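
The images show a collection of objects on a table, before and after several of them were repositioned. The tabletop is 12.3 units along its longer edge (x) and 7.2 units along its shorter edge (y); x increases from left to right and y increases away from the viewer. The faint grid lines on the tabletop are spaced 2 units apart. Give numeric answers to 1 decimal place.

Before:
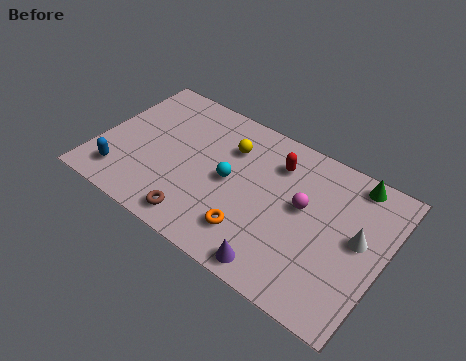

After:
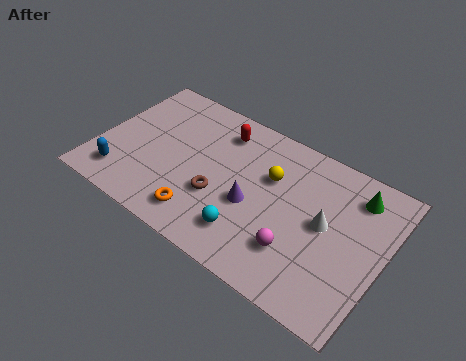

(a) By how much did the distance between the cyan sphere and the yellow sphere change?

+1.5

The distance was about 1.6 in the first image and 3.1 in the second, so they moved 1.5 units further apart.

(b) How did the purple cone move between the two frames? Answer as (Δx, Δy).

(-1.5, 2.2)

The purple cone started near (8.3, 0.8) and ended near (6.8, 3.0).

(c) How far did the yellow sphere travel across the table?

2.0

From (5.4, 5.2) to (7.3, 4.7), the yellow sphere covered √(1.9² + 0.5²) ≈ 2.0 units.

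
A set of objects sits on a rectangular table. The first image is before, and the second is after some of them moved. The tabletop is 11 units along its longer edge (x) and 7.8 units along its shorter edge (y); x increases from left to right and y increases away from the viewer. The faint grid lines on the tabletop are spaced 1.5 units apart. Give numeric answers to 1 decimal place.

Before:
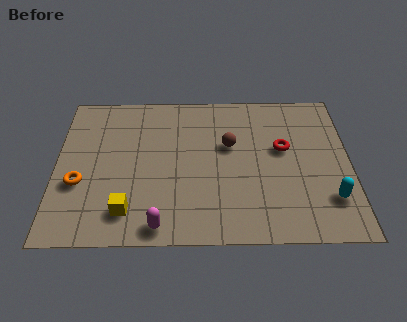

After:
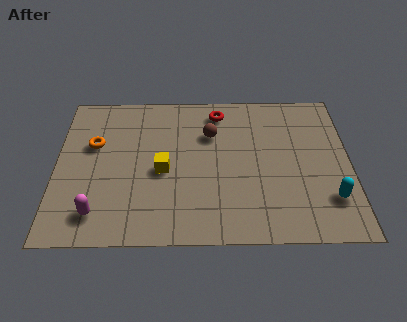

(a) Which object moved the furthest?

the red torus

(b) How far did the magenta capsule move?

2.4

From (3.9, 0.8) to (1.6, 1.4), the magenta capsule covered √(2.3² + 0.6²) ≈ 2.4 units.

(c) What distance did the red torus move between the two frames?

3.1

The red torus moved from about (8.5, 4.6) to (6.1, 6.6), a distance of √(2.4² + 2.0²) ≈ 3.1.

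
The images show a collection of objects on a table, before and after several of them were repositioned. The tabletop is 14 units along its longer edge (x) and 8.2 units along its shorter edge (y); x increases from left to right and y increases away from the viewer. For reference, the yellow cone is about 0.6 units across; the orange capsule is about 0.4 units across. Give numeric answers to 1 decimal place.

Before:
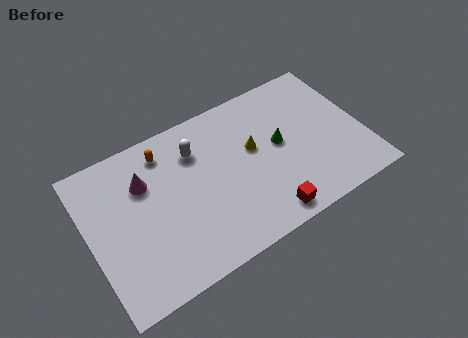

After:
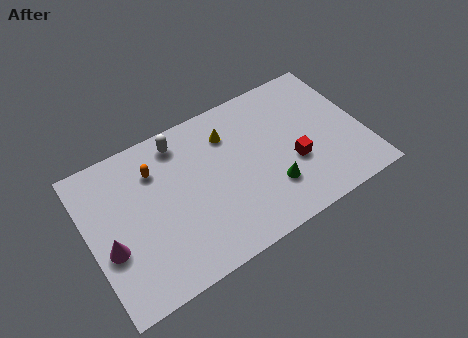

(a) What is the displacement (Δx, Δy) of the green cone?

(-0.8, -2.1)

From the two frames, the green cone sits at roughly (9.8, 4.4) before and (9.0, 2.3) after.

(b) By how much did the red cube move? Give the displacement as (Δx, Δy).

(1.8, 2.1)

The red cube was at about (8.5, 1.0) and moved to about (10.3, 3.1).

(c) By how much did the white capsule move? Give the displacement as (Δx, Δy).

(-0.7, 0.9)

From the two frames, the white capsule sits at roughly (5.7, 6.1) before and (5.0, 7.0) after.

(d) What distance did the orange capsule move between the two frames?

0.9

From (4.2, 6.8) to (3.6, 6.1), the orange capsule covered √(0.6² + 0.7²) ≈ 0.9 units.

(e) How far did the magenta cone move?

3.3

From (3.0, 5.7) to (0.9, 3.2), the magenta cone covered √(2.1² + 2.5²) ≈ 3.3 units.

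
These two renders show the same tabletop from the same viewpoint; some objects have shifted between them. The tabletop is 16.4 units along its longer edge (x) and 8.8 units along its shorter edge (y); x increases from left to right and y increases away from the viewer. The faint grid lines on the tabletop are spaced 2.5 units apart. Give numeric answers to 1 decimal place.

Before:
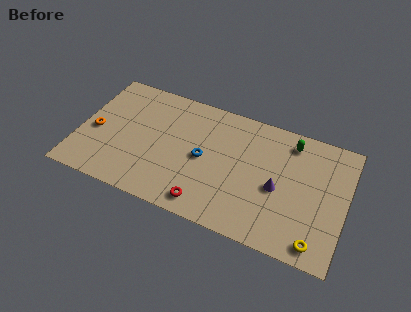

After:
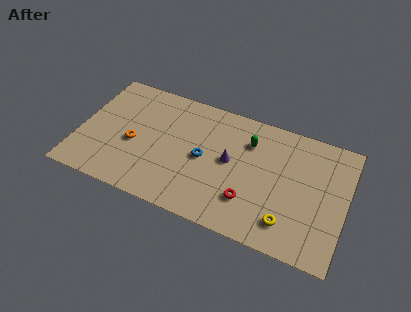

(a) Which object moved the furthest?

the purple cone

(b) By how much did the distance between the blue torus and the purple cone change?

-3.0

They were about 4.6 units apart before and 1.6 after — 3.0 units closer together.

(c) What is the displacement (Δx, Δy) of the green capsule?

(-2.5, -0.9)

From the two frames, the green capsule sits at roughly (12.8, 7.4) before and (10.3, 6.5) after.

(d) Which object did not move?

the blue torus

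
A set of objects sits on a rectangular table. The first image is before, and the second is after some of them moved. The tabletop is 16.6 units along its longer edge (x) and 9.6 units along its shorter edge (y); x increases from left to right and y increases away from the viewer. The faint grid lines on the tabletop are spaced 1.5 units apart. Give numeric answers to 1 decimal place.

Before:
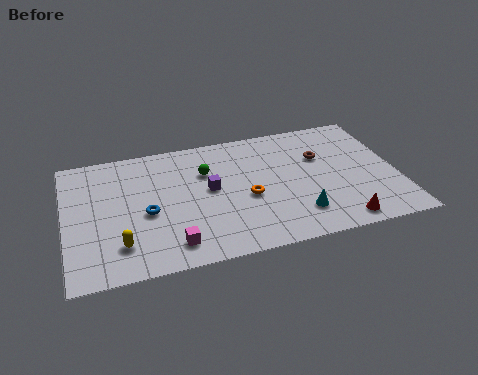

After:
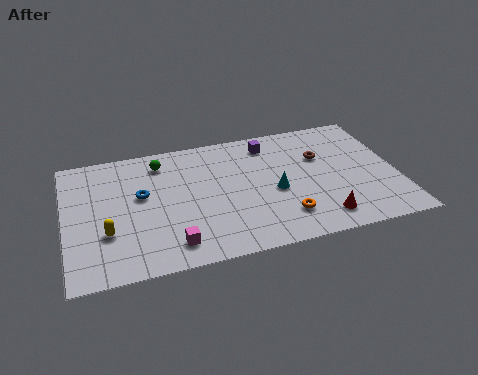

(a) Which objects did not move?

the magenta cube and the brown torus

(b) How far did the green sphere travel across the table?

2.6

The green sphere moved from about (7.1, 6.6) to (4.9, 7.9), a distance of √(2.2² + 1.3²) ≈ 2.6.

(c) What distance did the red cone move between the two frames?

1.0

The red cone moved from about (13.4, 1.1) to (12.5, 1.6), a distance of √(0.9² + 0.5²) ≈ 1.0.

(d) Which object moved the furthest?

the purple cube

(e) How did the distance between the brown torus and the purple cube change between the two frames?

-2.8

They were about 5.8 units apart before and 3.0 after — 2.8 units closer together.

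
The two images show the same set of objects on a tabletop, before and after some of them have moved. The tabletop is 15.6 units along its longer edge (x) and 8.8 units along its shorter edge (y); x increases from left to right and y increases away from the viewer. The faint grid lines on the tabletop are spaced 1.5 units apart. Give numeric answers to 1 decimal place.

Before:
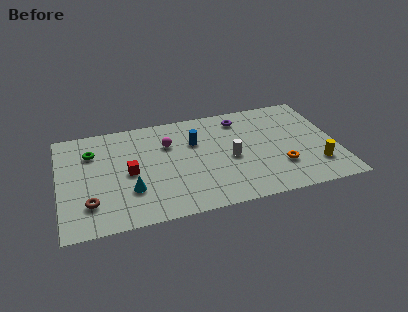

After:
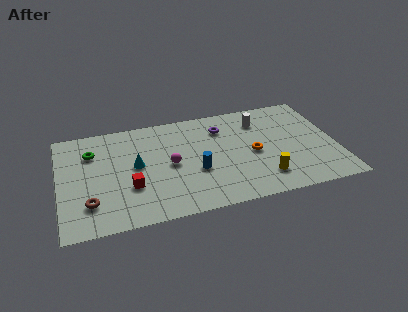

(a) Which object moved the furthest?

the white cylinder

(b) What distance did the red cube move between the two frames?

1.2

The red cube was near (3.9, 4.2) before and (3.9, 3.0) after, so it travelled √(0.0² + 1.2²) ≈ 1.2 units.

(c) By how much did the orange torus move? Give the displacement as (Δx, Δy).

(-1.4, 1.5)

The orange torus was at about (12.3, 2.6) and moved to about (10.9, 4.1).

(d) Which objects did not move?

the green torus and the brown torus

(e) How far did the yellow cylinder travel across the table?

3.0

The yellow cylinder moved from about (14.3, 2.2) to (11.3, 1.9), a distance of √(3.0² + 0.3²) ≈ 3.0.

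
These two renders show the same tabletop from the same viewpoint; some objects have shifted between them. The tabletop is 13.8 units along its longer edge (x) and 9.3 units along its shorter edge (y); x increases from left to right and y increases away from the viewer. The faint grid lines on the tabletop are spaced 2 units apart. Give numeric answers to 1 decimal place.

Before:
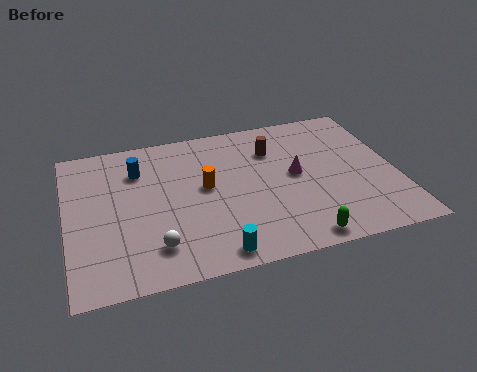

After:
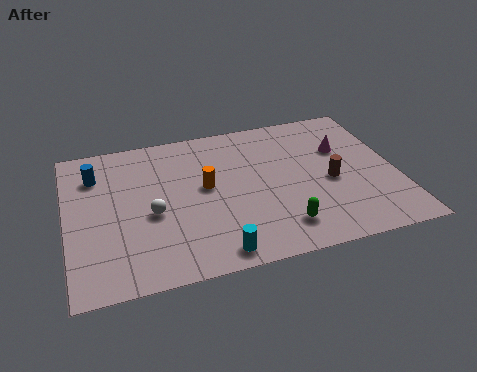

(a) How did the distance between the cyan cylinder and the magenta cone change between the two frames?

+2.3

They were about 5.4 units apart before and 7.7 after — 2.3 units further apart.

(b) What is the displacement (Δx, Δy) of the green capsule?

(-0.7, 0.9)

The green capsule was at about (9.4, 0.9) and moved to about (8.7, 1.8).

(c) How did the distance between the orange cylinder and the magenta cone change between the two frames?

+2.2

The distance was about 3.8 in the first image and 6.0 in the second, so they moved 2.2 units further apart.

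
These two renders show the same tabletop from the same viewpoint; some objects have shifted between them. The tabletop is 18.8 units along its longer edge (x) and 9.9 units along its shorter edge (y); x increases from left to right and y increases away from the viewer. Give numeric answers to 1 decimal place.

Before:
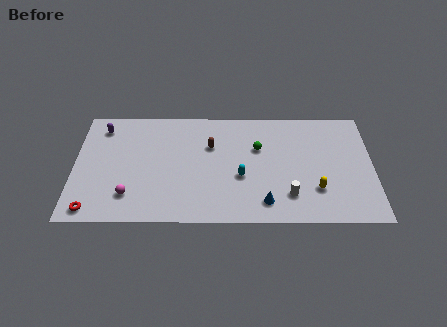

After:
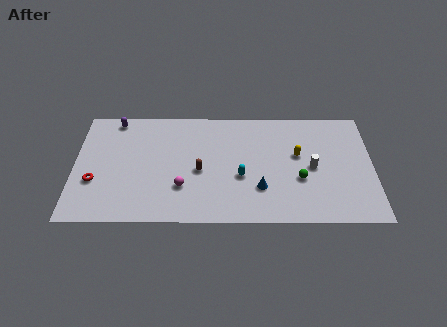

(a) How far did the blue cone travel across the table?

1.2

The blue cone moved from about (12.0, 1.7) to (11.7, 2.9), a distance of √(0.3² + 1.2²) ≈ 1.2.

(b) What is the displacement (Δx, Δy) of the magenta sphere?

(3.3, 0.7)

From the two frames, the magenta sphere sits at roughly (3.5, 2.3) before and (6.8, 3.0) after.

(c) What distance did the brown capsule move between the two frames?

2.3

The brown capsule moved from about (8.6, 6.6) to (7.9, 4.4), a distance of √(0.7² + 2.2²) ≈ 2.3.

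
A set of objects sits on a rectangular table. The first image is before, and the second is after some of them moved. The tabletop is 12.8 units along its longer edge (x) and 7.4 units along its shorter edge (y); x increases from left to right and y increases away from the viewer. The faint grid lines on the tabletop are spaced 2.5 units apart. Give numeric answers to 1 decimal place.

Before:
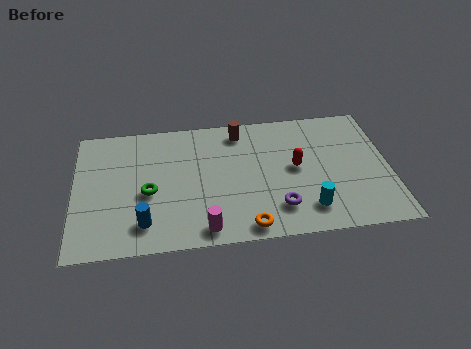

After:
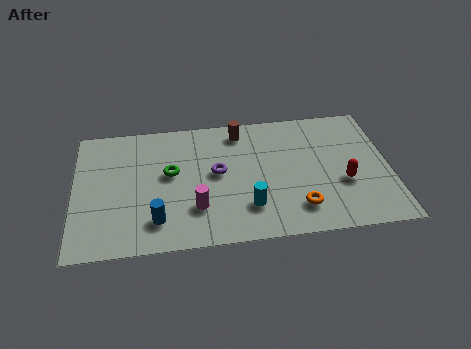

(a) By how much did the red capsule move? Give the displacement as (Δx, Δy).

(1.9, -1.1)

The red capsule was at about (9.0, 3.9) and moved to about (10.9, 2.8).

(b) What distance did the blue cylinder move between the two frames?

0.5

From (2.8, 1.5) to (3.3, 1.6), the blue cylinder covered √(0.5² + 0.1²) ≈ 0.5 units.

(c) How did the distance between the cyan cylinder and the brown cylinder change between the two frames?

-1.1

The distance was about 5.5 in the first image and 4.4 in the second, so they moved 1.1 units closer together.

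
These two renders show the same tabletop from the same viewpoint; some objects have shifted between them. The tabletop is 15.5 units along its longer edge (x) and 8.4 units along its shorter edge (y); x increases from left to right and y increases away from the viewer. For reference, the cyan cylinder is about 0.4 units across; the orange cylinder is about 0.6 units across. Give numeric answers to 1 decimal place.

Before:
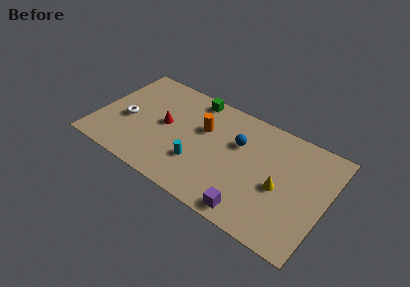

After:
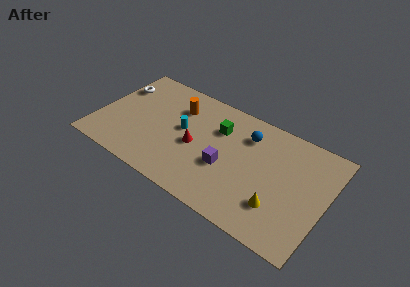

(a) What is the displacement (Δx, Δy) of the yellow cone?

(0.1, -1.4)

The yellow cone started near (12.5, 3.7) and ended near (12.6, 2.3).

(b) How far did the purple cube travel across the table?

3.1

The purple cube was near (11.0, 1.0) before and (8.9, 3.3) after, so it travelled √(2.1² + 2.3²) ≈ 3.1 units.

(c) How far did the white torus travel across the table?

2.6

From (2.0, 3.6) to (0.9, 6.0), the white torus covered √(1.1² + 2.4²) ≈ 2.6 units.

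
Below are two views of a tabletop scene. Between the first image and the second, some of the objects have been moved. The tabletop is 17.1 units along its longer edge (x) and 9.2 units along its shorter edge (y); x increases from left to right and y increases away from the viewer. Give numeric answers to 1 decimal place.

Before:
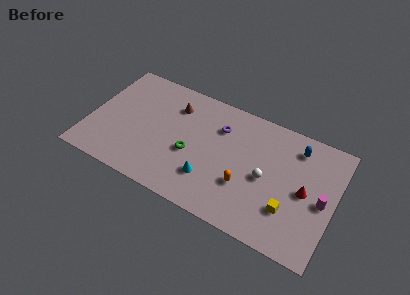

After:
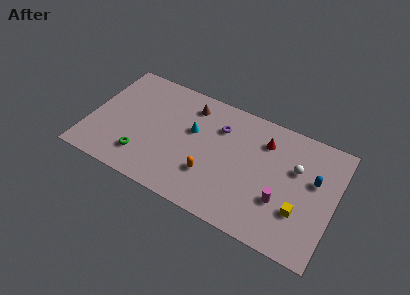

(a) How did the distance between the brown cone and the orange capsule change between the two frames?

-1.6

Before: roughly 6.7 units apart; after: 5.1. That's 1.6 units closer together.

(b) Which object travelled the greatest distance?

the red cone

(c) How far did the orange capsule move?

2.4

From (11.1, 3.1) to (8.7, 2.8), the orange capsule covered √(2.4² + 0.3²) ≈ 2.4 units.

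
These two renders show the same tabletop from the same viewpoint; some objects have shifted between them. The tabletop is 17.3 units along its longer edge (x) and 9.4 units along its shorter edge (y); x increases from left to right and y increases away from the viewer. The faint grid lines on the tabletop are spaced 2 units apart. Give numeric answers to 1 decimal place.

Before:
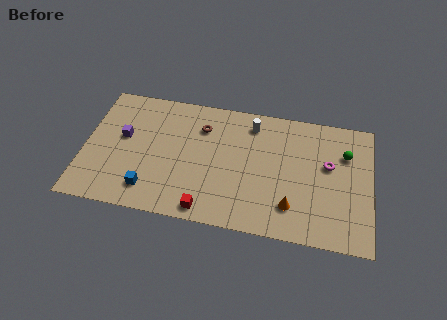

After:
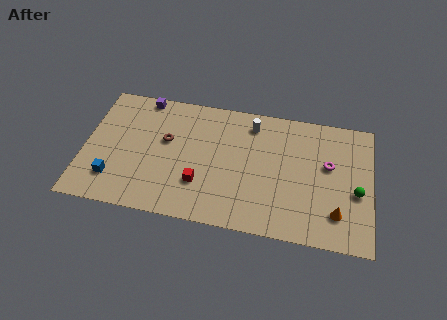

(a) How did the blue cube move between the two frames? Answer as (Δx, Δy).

(-2.2, 0.4)

From the two frames, the blue cube sits at roughly (4.1, 1.8) before and (1.9, 2.2) after.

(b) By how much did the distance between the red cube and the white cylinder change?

-1.4

The distance was about 7.2 in the first image and 5.8 in the second, so they moved 1.4 units closer together.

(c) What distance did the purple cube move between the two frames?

3.4

The purple cube moved from about (2.3, 5.4) to (3.3, 8.6), a distance of √(1.0² + 3.2²) ≈ 3.4.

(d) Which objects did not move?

the white cylinder and the magenta torus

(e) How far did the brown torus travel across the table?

2.5

The brown torus was near (7.0, 7.0) before and (4.9, 5.6) after, so it travelled √(2.1² + 1.4²) ≈ 2.5 units.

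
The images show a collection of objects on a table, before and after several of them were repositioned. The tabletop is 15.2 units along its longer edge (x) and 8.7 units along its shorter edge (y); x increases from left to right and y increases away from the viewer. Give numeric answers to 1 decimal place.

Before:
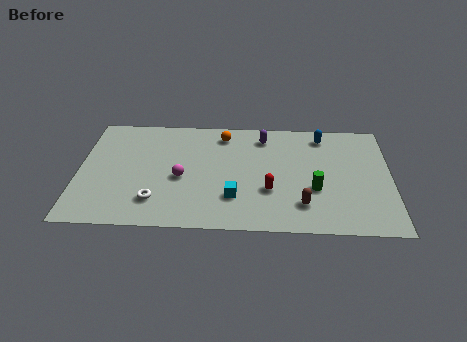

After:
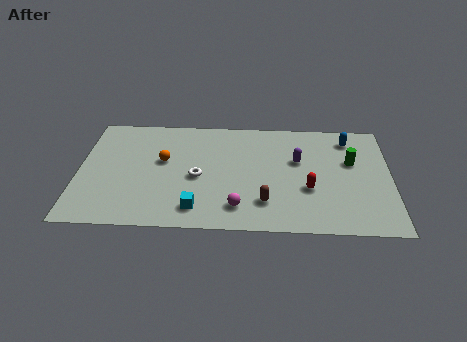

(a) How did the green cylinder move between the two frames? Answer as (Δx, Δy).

(1.8, 2.2)

The green cylinder was at about (11.5, 3.2) and moved to about (13.3, 5.4).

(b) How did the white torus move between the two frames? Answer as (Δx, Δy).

(2.0, 1.9)

From the two frames, the white torus sits at roughly (3.8, 2.0) before and (5.8, 3.9) after.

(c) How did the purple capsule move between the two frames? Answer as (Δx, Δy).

(1.7, -1.8)

The purple capsule started near (9.0, 7.2) and ended near (10.7, 5.4).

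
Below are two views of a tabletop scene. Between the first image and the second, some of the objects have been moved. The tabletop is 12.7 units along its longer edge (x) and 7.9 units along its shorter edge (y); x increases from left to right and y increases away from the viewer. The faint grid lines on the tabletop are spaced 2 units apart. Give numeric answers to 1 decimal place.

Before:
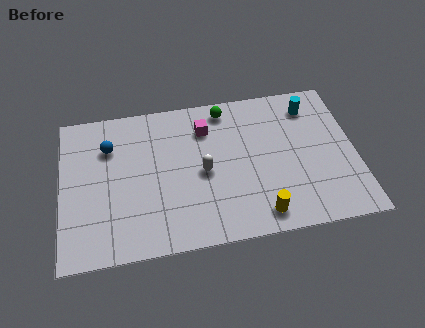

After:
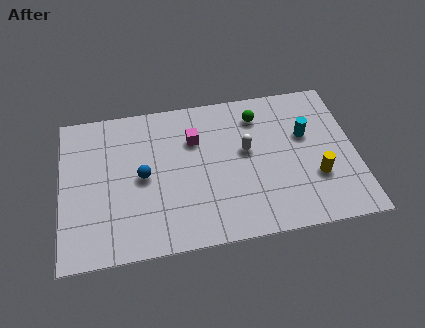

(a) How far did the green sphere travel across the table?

1.5

The green sphere moved from about (7.2, 6.9) to (8.6, 6.3), a distance of √(1.4² + 0.6²) ≈ 1.5.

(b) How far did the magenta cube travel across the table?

0.7

The magenta cube moved from about (6.3, 6.0) to (5.8, 5.5), a distance of √(0.5² + 0.5²) ≈ 0.7.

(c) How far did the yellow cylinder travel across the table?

2.9

The yellow cylinder moved from about (8.4, 1.1) to (10.9, 2.6), a distance of √(2.5² + 1.5²) ≈ 2.9.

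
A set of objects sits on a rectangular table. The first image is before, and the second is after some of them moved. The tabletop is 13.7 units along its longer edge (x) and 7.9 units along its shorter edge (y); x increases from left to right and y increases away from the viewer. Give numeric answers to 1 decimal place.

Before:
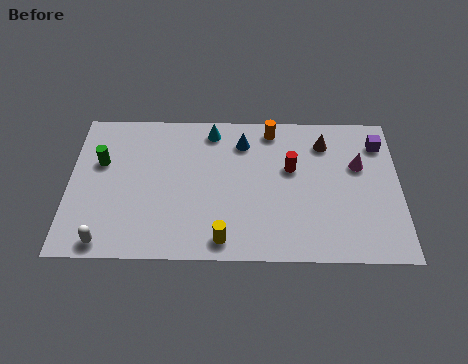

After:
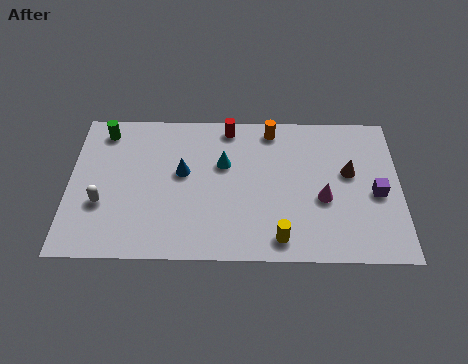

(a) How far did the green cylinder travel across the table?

1.7

The green cylinder was near (1.3, 5.0) before and (1.4, 6.7) after, so it travelled √(0.1² + 1.7²) ≈ 1.7 units.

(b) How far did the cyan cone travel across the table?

1.9

The cyan cone moved from about (5.9, 6.8) to (6.4, 5.0), a distance of √(0.5² + 1.8²) ≈ 1.9.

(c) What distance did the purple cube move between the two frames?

2.7

The purple cube was near (12.9, 6.2) before and (12.7, 3.5) after, so it travelled √(0.2² + 2.7²) ≈ 2.7 units.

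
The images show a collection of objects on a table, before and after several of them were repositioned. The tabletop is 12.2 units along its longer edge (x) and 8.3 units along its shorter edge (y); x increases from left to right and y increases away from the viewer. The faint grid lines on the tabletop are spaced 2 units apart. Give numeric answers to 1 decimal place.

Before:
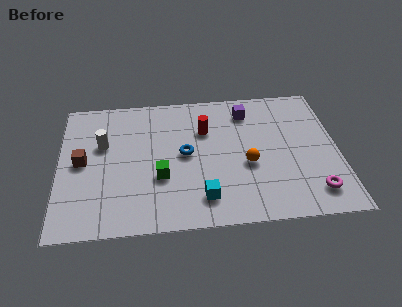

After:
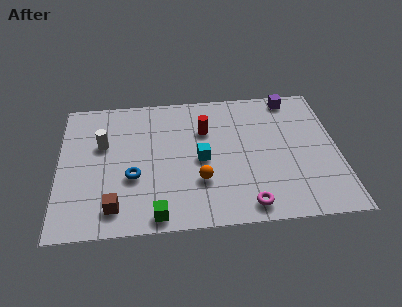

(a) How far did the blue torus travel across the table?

2.6

The blue torus was near (5.5, 4.3) before and (3.2, 3.1) after, so it travelled √(2.3² + 1.2²) ≈ 2.6 units.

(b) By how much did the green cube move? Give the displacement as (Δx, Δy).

(-0.2, -2.2)

The green cube started near (4.4, 3.0) and ended near (4.2, 0.8).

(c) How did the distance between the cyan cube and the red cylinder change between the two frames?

-2.3

Before: roughly 4.1 units apart; after: 1.8. That's 2.3 units closer together.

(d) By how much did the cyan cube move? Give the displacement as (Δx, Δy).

(0.0, 2.3)

From the two frames, the cyan cube sits at roughly (6.2, 1.6) before and (6.2, 3.9) after.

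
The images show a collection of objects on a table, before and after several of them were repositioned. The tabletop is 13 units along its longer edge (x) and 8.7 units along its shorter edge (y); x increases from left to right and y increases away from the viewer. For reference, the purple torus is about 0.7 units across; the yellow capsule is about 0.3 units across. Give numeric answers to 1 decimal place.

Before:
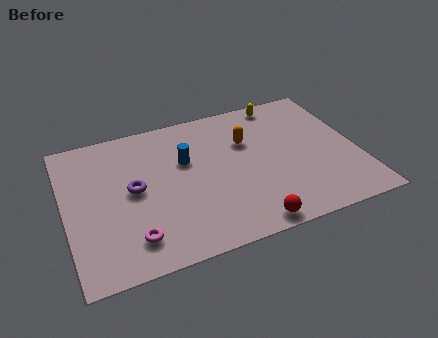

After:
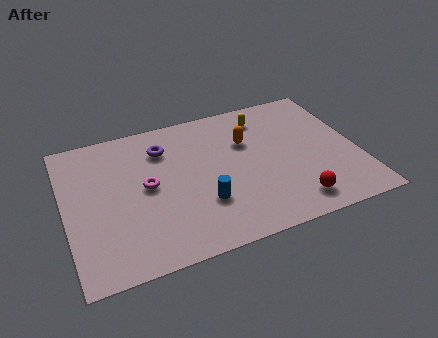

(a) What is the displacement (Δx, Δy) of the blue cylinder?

(0.5, -2.8)

The blue cylinder was at about (5.4, 5.5) and moved to about (5.9, 2.7).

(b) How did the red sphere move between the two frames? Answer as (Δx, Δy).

(2.1, 0.6)

The red sphere started near (7.7, 0.8) and ended near (9.8, 1.4).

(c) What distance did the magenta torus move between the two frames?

2.9

From (2.7, 1.7) to (3.6, 4.5), the magenta torus covered √(0.9² + 2.8²) ≈ 2.9 units.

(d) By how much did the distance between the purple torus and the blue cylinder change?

+1.5

The distance was about 2.6 in the first image and 4.1 in the second, so they moved 1.5 units further apart.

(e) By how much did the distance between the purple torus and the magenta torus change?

-0.5

The distance was about 2.8 in the first image and 2.3 in the second, so they moved 0.5 units closer together.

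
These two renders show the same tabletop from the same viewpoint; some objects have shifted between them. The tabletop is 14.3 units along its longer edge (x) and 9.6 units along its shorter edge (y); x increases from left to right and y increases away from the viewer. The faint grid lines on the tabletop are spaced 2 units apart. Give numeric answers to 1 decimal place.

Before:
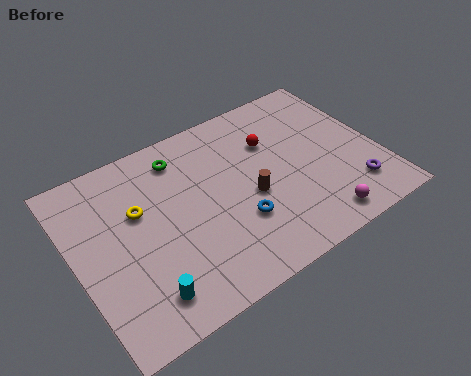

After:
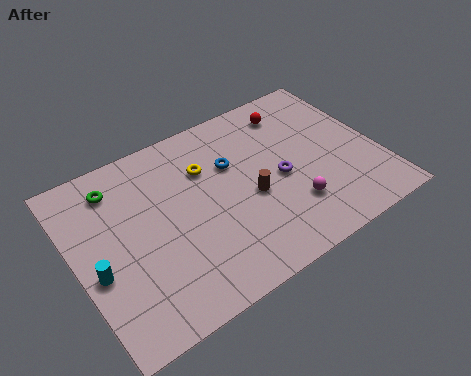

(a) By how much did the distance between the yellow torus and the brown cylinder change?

-2.2

The distance was about 5.3 in the first image and 3.1 in the second, so they moved 2.2 units closer together.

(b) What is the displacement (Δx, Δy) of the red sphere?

(1.3, 1.3)

The red sphere was at about (9.6, 6.6) and moved to about (10.9, 7.9).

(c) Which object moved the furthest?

the purple torus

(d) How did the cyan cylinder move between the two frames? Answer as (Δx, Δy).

(-1.8, 2.2)

The cyan cylinder started near (2.6, 1.7) and ended near (0.8, 3.9).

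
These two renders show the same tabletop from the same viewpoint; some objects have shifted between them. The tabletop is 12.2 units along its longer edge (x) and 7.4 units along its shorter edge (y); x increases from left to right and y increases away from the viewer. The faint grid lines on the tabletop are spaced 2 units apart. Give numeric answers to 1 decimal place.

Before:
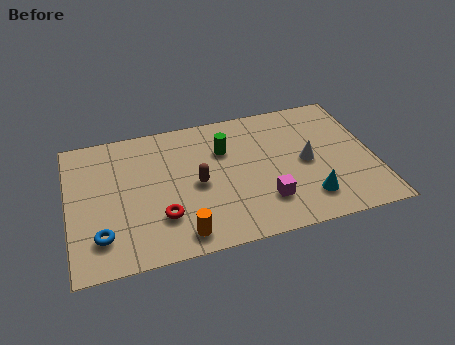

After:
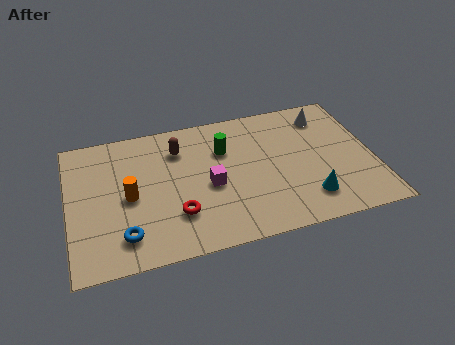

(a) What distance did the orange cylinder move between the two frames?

3.1

The orange cylinder was near (4.3, 1.0) before and (2.4, 3.5) after, so it travelled √(1.9² + 2.5²) ≈ 3.1 units.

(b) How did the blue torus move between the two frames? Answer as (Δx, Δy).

(0.9, -0.2)

From the two frames, the blue torus sits at roughly (1.2, 1.7) before and (2.1, 1.5) after.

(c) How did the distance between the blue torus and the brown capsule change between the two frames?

+0.5

Before: roughly 4.3 units apart; after: 4.8. That's 0.5 units further apart.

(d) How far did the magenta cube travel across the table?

2.5

The magenta cube was near (7.7, 1.9) before and (5.6, 3.3) after, so it travelled √(2.1² + 1.4²) ≈ 2.5 units.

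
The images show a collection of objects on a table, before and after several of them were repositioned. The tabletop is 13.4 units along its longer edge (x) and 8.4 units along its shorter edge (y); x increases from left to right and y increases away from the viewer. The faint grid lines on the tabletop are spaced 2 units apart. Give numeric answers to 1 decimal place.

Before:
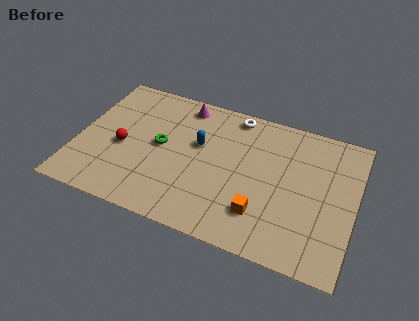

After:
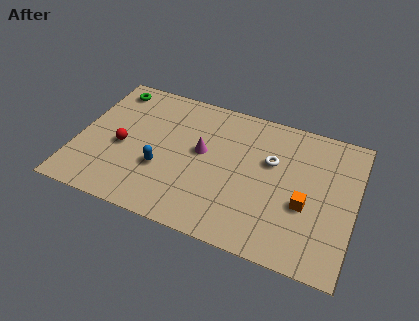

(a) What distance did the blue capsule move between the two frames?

2.6

From (5.8, 5.1) to (4.2, 3.0), the blue capsule covered √(1.6² + 2.1²) ≈ 2.6 units.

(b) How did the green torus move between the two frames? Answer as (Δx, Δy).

(-2.8, 2.8)

From the two frames, the green torus sits at roughly (4.0, 4.4) before and (1.2, 7.2) after.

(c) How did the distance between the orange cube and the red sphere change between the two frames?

+1.8

The distance was about 7.1 in the first image and 8.9 in the second, so they moved 1.8 units further apart.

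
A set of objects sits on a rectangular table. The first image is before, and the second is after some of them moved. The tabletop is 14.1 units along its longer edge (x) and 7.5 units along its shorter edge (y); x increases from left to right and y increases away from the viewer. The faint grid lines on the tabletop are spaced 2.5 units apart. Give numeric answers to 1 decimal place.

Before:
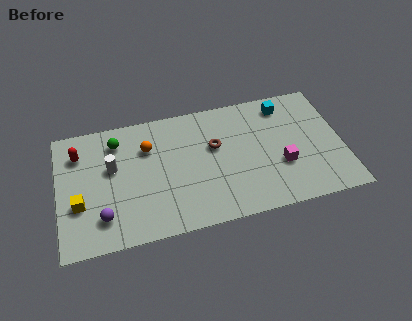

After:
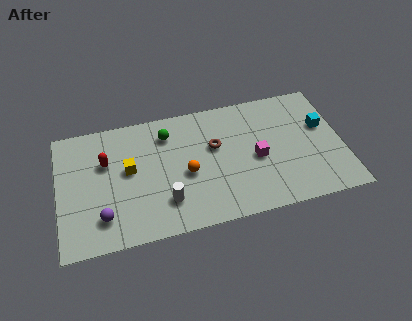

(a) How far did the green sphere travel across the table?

2.5

The green sphere was near (3.0, 6.0) before and (5.5, 5.9) after, so it travelled √(2.5² + 0.1²) ≈ 2.5 units.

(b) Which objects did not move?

the brown torus and the purple sphere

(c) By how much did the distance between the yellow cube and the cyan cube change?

-1.3

The distance was about 11.0 in the first image and 9.7 in the second, so they moved 1.3 units closer together.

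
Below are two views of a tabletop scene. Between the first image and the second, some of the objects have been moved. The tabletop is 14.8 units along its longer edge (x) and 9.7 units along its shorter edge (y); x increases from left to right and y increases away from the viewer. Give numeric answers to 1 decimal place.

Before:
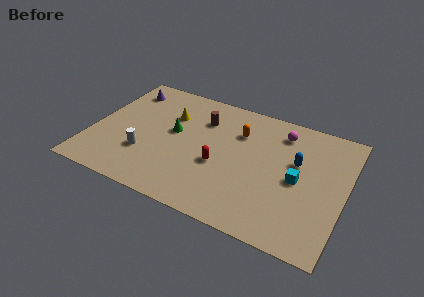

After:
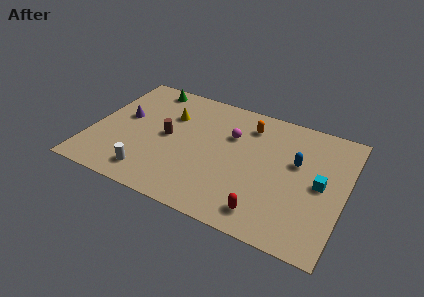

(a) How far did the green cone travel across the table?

3.8

The green cone was near (4.7, 5.4) before and (2.7, 8.6) after, so it travelled √(2.0² + 3.2²) ≈ 3.8 units.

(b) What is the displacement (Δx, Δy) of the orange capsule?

(0.5, 0.8)

The orange capsule started near (8.4, 6.9) and ended near (8.9, 7.7).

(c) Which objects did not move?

the yellow cone and the blue capsule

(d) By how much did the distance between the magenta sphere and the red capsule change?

+0.5

They were about 5.1 units apart before and 5.6 after — 0.5 units further apart.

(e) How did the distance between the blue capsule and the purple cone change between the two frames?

-0.5

They were about 10.7 units apart before and 10.2 after — 0.5 units closer together.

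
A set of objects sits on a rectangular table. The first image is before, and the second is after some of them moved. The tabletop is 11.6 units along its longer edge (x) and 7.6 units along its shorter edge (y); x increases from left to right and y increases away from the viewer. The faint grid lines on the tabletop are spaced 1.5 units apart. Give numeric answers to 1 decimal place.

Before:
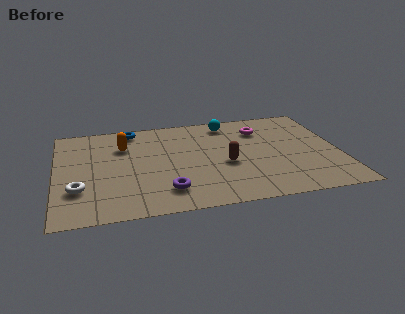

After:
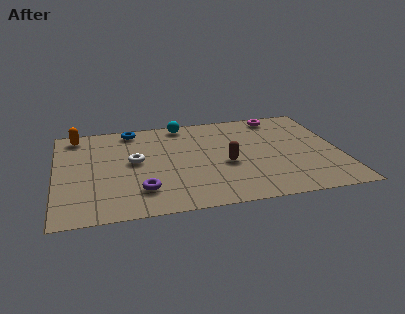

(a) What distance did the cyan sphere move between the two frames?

1.9

From (7.2, 6.5) to (5.3, 6.8), the cyan sphere covered √(1.9² + 0.3²) ≈ 1.9 units.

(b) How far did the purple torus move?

1.0

The purple torus was near (4.4, 1.6) before and (3.4, 1.8) after, so it travelled √(1.0² + 0.2²) ≈ 1.0 units.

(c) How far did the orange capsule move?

2.2

The orange capsule moved from about (2.8, 5.4) to (0.9, 6.6), a distance of √(1.9² + 1.2²) ≈ 2.2.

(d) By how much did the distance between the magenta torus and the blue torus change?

+0.7

The distance was about 5.4 in the first image and 6.1 in the second, so they moved 0.7 units further apart.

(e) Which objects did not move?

the brown capsule and the blue torus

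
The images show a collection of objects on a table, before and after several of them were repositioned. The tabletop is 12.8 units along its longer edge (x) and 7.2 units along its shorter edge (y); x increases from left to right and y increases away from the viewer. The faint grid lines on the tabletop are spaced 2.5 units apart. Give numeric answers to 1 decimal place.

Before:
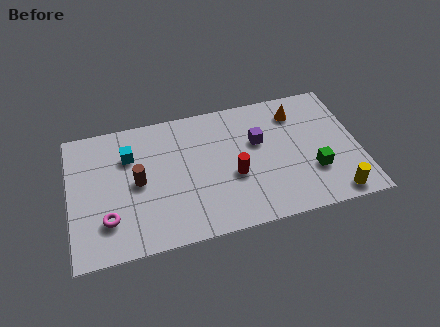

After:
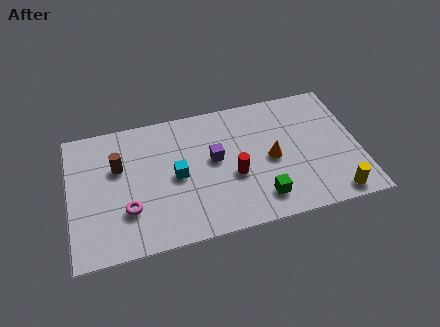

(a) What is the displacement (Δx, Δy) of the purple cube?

(-2.0, -0.5)

The purple cube started near (8.4, 4.5) and ended near (6.4, 4.0).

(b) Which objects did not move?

the yellow cylinder and the red cylinder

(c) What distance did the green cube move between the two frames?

2.6

The green cube moved from about (10.7, 2.3) to (8.3, 1.4), a distance of √(2.4² + 0.9²) ≈ 2.6.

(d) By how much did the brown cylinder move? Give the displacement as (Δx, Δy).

(-0.8, 1.0)

From the two frames, the brown cylinder sits at roughly (3.0, 3.6) before and (2.2, 4.6) after.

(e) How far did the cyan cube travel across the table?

2.6

The cyan cube moved from about (2.7, 5.1) to (4.7, 3.5), a distance of √(2.0² + 1.6²) ≈ 2.6.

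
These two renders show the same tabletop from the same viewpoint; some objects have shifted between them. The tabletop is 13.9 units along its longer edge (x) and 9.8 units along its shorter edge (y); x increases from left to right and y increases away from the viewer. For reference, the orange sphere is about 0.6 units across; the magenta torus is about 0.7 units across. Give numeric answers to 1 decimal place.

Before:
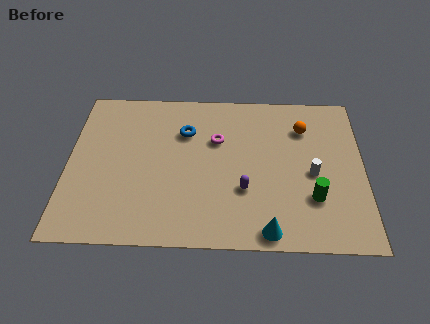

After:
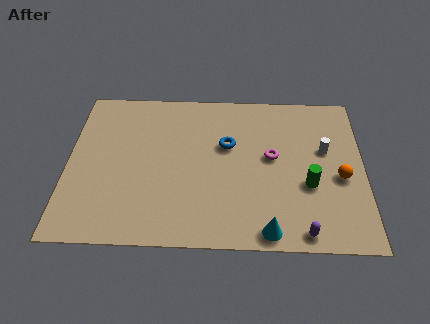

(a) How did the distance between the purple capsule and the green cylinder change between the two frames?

-0.4

The distance was about 3.2 in the first image and 2.8 in the second, so they moved 0.4 units closer together.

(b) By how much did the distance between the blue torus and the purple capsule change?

+1.7

Before: roughly 4.6 units apart; after: 6.3. That's 1.7 units further apart.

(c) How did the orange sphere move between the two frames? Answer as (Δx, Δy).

(1.7, -3.1)

From the two frames, the orange sphere sits at roughly (11.1, 7.3) before and (12.8, 4.2) after.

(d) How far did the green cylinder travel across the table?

0.8

The green cylinder moved from about (11.5, 2.9) to (11.3, 3.7), a distance of √(0.2² + 0.8²) ≈ 0.8.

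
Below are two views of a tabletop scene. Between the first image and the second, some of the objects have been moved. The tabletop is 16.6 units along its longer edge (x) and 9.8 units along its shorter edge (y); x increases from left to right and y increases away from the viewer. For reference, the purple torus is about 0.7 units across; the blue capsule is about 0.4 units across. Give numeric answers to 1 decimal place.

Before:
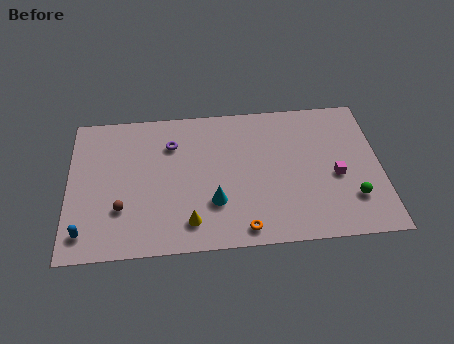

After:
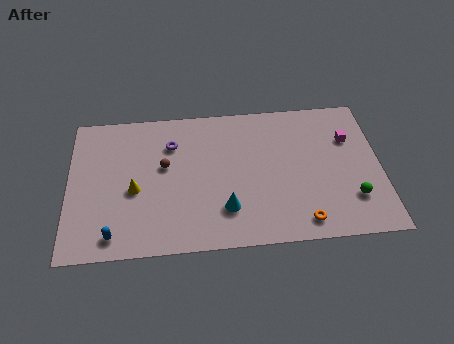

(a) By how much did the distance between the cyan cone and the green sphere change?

-0.6

They were about 7.3 units apart before and 6.7 after — 0.6 units closer together.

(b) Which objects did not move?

the purple torus and the green sphere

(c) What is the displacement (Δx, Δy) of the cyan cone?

(0.6, -0.5)

The cyan cone started near (7.7, 3.0) and ended near (8.3, 2.5).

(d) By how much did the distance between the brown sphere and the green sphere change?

-1.8

They were about 12.2 units apart before and 10.4 after — 1.8 units closer together.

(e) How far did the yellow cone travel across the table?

3.8

From (6.4, 1.8) to (3.5, 4.2), the yellow cone covered √(2.9² + 2.4²) ≈ 3.8 units.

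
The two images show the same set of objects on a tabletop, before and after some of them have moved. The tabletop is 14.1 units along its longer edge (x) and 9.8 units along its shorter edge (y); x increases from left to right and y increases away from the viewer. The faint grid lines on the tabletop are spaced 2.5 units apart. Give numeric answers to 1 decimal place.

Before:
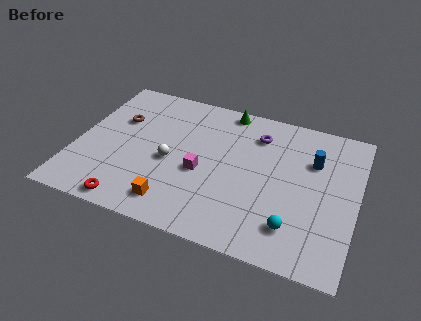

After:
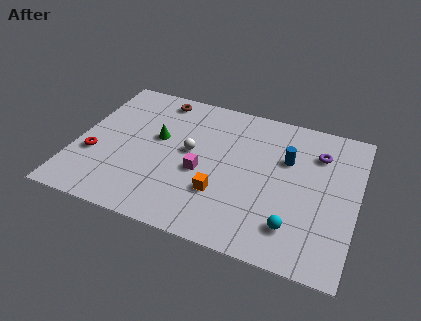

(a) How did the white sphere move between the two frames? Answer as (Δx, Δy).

(0.9, 1.0)

The white sphere was at about (4.8, 4.3) and moved to about (5.7, 5.3).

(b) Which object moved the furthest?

the green cone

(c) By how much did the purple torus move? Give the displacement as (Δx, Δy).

(3.1, -0.3)

The purple torus started near (8.9, 7.6) and ended near (12.0, 7.3).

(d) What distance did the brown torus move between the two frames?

2.8

From (1.9, 6.4) to (3.7, 8.6), the brown torus covered √(1.8² + 2.2²) ≈ 2.8 units.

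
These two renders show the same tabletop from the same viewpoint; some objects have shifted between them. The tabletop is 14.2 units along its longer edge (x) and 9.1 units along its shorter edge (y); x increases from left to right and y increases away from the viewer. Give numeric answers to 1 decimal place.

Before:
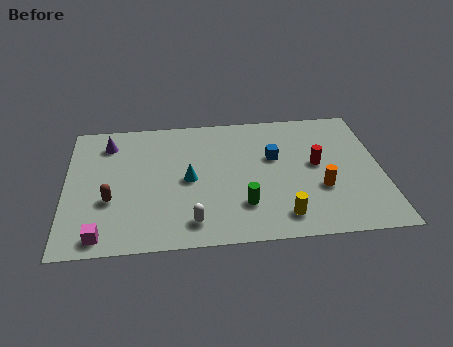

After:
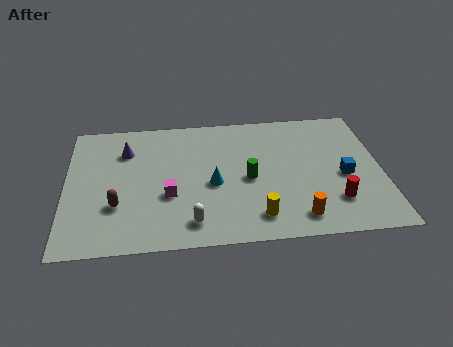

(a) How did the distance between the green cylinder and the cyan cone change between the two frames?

-1.5

They were about 3.1 units apart before and 1.6 after — 1.5 units closer together.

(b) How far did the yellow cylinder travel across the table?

1.1

The yellow cylinder was near (9.6, 1.5) before and (8.5, 1.6) after, so it travelled √(1.1² + 0.1²) ≈ 1.1 units.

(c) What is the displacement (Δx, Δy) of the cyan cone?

(1.1, -0.4)

From the two frames, the cyan cone sits at roughly (5.5, 4.4) before and (6.6, 4.0) after.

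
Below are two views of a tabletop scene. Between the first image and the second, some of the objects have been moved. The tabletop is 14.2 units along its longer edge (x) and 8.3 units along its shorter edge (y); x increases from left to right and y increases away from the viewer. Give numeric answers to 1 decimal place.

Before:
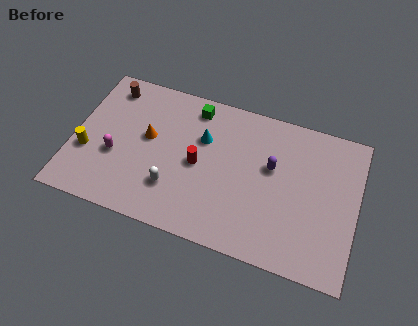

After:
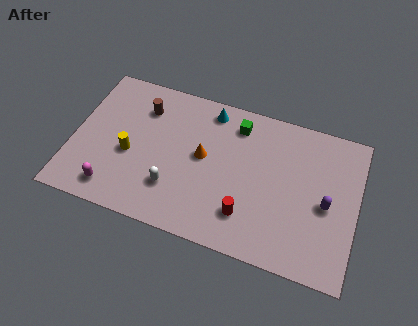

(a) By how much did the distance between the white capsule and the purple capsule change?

+2.2

They were about 5.4 units apart before and 7.6 after — 2.2 units further apart.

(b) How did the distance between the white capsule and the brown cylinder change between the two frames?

-1.6

Before: roughly 6.0 units apart; after: 4.4. That's 1.6 units closer together.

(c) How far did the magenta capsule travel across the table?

1.9

The magenta capsule moved from about (2.2, 3.2) to (2.3, 1.3), a distance of √(0.1² + 1.9²) ≈ 1.9.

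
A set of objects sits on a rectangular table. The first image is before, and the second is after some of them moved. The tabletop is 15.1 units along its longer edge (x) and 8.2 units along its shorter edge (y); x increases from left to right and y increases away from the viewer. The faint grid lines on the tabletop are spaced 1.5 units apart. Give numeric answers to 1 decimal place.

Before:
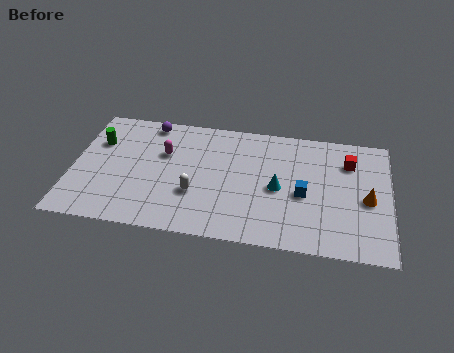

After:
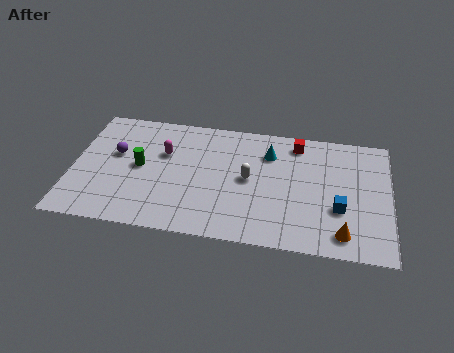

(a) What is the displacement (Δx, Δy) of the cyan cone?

(-0.5, 2.3)

From the two frames, the cyan cone sits at roughly (9.8, 3.8) before and (9.3, 6.1) after.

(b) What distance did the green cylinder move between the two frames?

2.5

The green cylinder was near (1.1, 5.6) before and (3.2, 4.2) after, so it travelled √(2.1² + 1.4²) ≈ 2.5 units.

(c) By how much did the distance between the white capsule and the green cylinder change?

-0.4

Before: roughly 5.6 units apart; after: 5.2. That's 0.4 units closer together.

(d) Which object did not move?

the magenta capsule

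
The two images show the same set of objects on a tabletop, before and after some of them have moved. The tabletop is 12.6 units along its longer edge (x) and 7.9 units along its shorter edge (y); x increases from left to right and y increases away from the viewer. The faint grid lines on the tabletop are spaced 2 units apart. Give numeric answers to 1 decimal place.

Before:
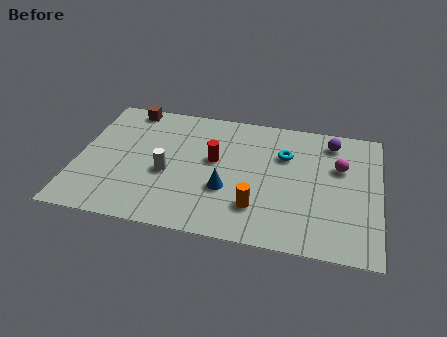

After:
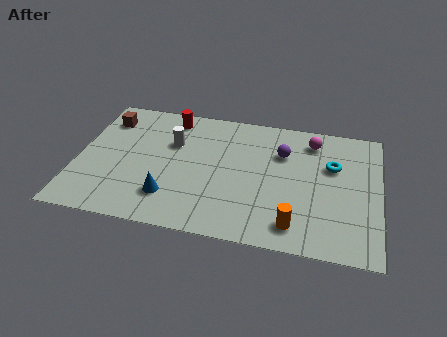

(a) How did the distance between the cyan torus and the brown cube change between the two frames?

+2.8

The distance was about 6.9 in the first image and 9.7 in the second, so they moved 2.8 units further apart.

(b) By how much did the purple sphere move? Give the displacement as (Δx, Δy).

(-2.0, -1.1)

The purple sphere started near (10.5, 6.6) and ended near (8.5, 5.5).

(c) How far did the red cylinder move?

3.0

The red cylinder was near (5.7, 4.5) before and (3.7, 6.8) after, so it travelled √(2.0² + 2.3²) ≈ 3.0 units.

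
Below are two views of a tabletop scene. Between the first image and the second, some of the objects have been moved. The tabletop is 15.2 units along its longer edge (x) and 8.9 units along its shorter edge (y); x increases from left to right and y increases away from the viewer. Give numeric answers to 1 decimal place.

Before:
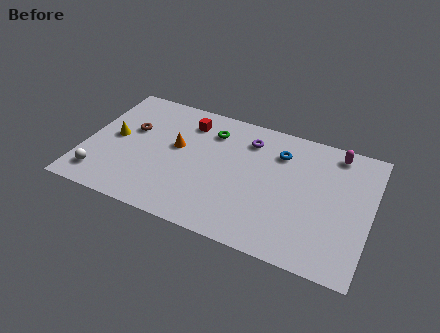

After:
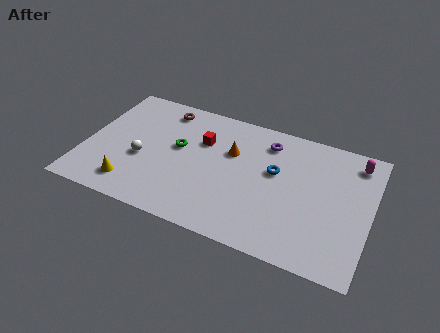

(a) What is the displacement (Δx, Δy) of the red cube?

(0.9, -1.1)

From the two frames, the red cube sits at roughly (5.2, 7.1) before and (6.1, 6.0) after.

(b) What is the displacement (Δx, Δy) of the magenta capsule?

(1.1, -0.3)

From the two frames, the magenta capsule sits at roughly (13.1, 7.8) before and (14.2, 7.5) after.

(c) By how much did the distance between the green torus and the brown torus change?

-1.7

Before: roughly 4.4 units apart; after: 2.7. That's 1.7 units closer together.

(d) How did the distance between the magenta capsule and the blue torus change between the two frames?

+1.6

Before: roughly 3.1 units apart; after: 4.7. That's 1.6 units further apart.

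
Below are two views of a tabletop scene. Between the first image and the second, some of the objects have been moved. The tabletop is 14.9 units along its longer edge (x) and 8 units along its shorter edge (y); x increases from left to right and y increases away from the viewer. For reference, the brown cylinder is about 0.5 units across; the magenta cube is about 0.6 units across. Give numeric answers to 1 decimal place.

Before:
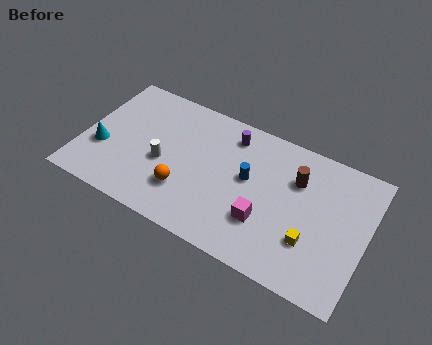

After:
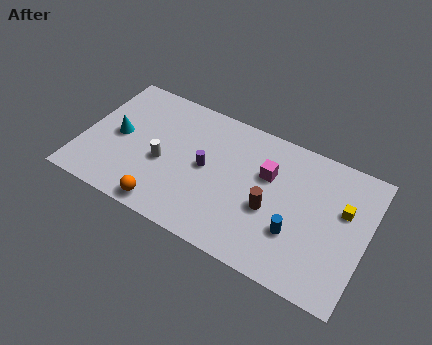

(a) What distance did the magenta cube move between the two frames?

2.7

The magenta cube was near (9.8, 2.5) before and (9.6, 5.2) after, so it travelled √(0.2² + 2.7²) ≈ 2.7 units.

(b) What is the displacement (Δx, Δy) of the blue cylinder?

(2.7, -1.9)

From the two frames, the blue cylinder sits at roughly (8.7, 4.5) before and (11.4, 2.6) after.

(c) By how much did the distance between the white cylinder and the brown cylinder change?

-1.4

They were about 7.1 units apart before and 5.7 after — 1.4 units closer together.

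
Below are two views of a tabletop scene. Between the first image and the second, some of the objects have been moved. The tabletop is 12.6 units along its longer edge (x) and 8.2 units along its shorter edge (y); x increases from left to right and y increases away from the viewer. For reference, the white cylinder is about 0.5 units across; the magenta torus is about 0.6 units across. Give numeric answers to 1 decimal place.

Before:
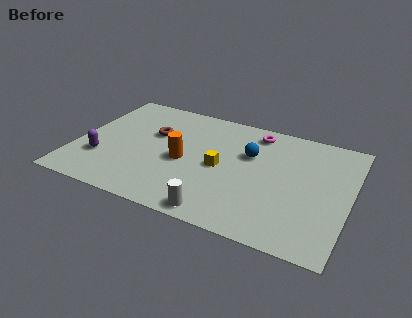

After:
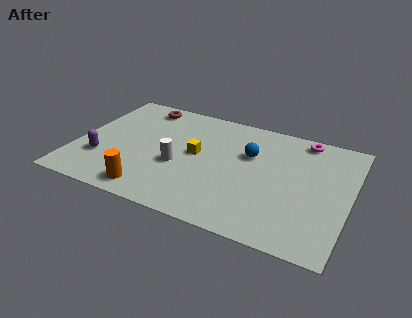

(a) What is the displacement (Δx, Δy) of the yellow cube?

(-1.2, 0.5)

The yellow cube started near (6.7, 3.9) and ended near (5.5, 4.4).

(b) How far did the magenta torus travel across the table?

2.2

From (8.0, 7.0) to (10.2, 7.3), the magenta torus covered √(2.2² + 0.3²) ≈ 2.2 units.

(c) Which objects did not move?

the purple capsule and the blue sphere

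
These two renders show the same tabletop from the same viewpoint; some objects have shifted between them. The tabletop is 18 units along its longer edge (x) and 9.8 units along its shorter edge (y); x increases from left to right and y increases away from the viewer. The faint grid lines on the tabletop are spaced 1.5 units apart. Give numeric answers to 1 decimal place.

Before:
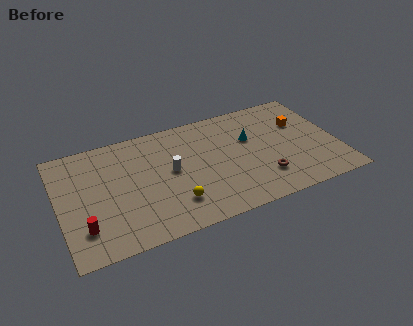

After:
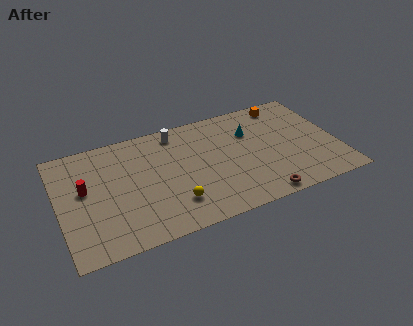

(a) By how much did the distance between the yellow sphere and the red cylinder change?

+0.6

Before: roughly 5.7 units apart; after: 6.3. That's 0.6 units further apart.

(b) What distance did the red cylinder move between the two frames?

3.2

The red cylinder moved from about (1.4, 2.4) to (1.7, 5.6), a distance of √(0.3² + 3.2²) ≈ 3.2.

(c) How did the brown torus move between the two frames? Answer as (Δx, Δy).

(-0.4, -1.6)

The brown torus was at about (12.9, 2.5) and moved to about (12.5, 0.9).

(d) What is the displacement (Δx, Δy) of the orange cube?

(-0.8, 2.1)

The orange cube started near (15.9, 6.5) and ended near (15.1, 8.6).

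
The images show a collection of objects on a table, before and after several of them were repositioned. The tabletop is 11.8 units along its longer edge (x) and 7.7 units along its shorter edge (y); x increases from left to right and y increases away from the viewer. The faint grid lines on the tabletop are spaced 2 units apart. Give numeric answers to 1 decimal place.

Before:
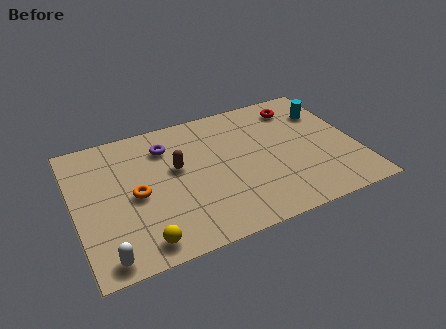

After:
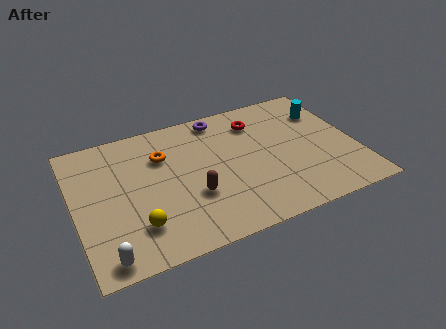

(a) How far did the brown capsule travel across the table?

1.9

The brown capsule was near (4.3, 4.5) before and (4.8, 2.7) after, so it travelled √(0.5² + 1.8²) ≈ 1.9 units.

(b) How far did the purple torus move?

2.6

From (4.0, 5.9) to (6.4, 6.8), the purple torus covered √(2.4² + 0.9²) ≈ 2.6 units.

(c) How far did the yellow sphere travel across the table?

0.9

The yellow sphere was near (2.5, 1.0) before and (2.4, 1.9) after, so it travelled √(0.1² + 0.9²) ≈ 0.9 units.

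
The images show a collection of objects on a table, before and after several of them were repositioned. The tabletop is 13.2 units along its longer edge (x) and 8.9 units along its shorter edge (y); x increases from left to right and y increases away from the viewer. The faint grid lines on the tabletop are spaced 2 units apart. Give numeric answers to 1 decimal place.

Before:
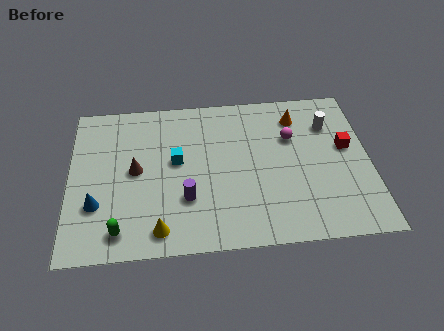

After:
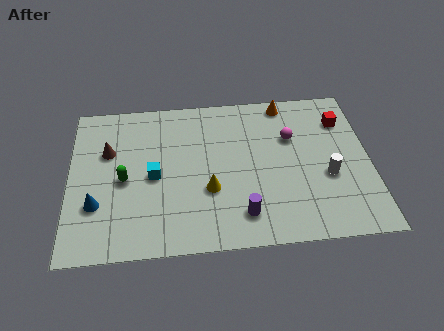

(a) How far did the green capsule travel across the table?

2.8

The green capsule moved from about (2.2, 1.3) to (2.4, 4.1), a distance of √(0.2² + 2.8²) ≈ 2.8.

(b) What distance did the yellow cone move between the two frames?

3.0

The yellow cone was near (3.9, 1.2) before and (6.1, 3.2) after, so it travelled √(2.2² + 2.0²) ≈ 3.0 units.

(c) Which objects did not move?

the magenta sphere and the blue cone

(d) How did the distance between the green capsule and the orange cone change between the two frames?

-1.6

Before: roughly 9.8 units apart; after: 8.2. That's 1.6 units closer together.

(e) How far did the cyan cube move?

1.3

From (4.7, 5.0) to (3.7, 4.2), the cyan cube covered √(1.0² + 0.8²) ≈ 1.3 units.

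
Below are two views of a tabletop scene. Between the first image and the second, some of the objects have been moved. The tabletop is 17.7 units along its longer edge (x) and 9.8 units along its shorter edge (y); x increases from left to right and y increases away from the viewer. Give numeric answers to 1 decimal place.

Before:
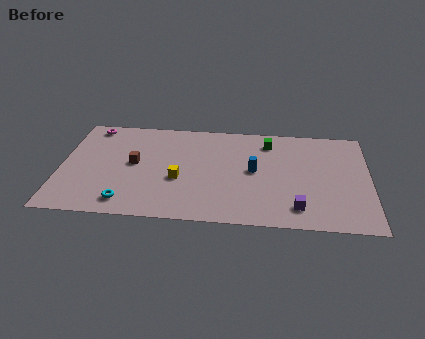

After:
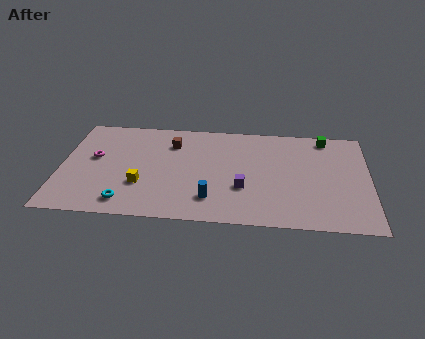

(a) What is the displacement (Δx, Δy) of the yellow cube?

(-2.1, -0.7)

The yellow cube started near (6.8, 3.9) and ended near (4.7, 3.2).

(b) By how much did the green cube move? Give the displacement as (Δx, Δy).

(3.3, 0.7)

From the two frames, the green cube sits at roughly (11.9, 8.0) before and (15.2, 8.7) after.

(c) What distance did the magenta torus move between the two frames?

3.1

From (1.6, 8.7) to (1.9, 5.6), the magenta torus covered √(0.3² + 3.1²) ≈ 3.1 units.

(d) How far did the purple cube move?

3.5

The purple cube moved from about (13.6, 1.8) to (10.5, 3.4), a distance of √(3.1² + 1.6²) ≈ 3.5.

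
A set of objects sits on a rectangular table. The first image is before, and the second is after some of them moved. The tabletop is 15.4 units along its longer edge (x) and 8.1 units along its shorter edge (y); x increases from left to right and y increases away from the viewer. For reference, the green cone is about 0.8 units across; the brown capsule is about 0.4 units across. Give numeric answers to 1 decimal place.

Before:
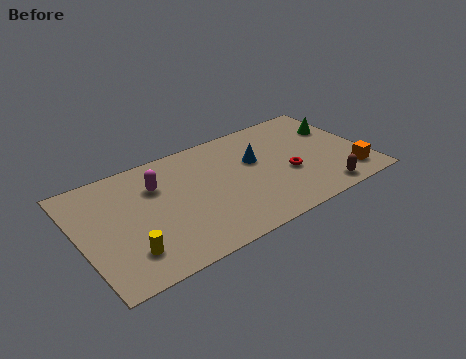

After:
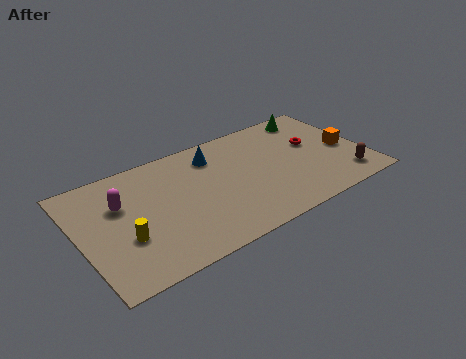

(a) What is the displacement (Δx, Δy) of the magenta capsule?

(-2.0, -0.4)

From the two frames, the magenta capsule sits at roughly (4.3, 5.7) before and (2.3, 5.3) after.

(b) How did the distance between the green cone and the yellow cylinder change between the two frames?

-0.9

The distance was about 12.6 in the first image and 11.7 in the second, so they moved 0.9 units closer together.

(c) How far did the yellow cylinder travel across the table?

1.0

The yellow cylinder was near (2.2, 1.9) before and (2.2, 2.9) after, so it travelled √(0.0² + 1.0²) ≈ 1.0 units.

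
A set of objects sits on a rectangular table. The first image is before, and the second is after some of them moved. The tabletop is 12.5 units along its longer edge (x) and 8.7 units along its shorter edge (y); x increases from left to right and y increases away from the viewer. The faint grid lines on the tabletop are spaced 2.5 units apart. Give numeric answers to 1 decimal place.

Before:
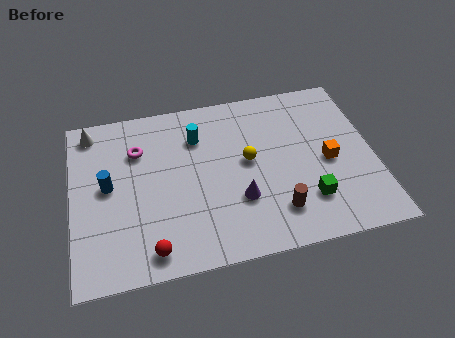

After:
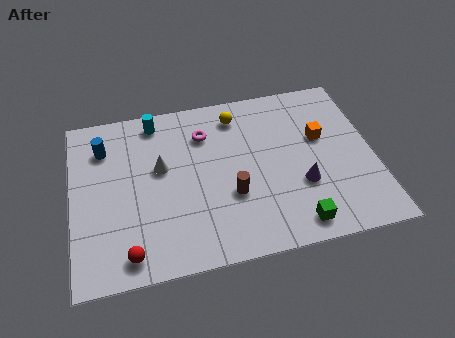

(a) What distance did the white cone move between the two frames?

3.8

From (0.9, 7.6) to (3.7, 5.1), the white cone covered √(2.8² + 2.5²) ≈ 3.8 units.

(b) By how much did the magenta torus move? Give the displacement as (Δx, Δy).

(2.8, 0.3)

The magenta torus started near (2.8, 6.2) and ended near (5.6, 6.5).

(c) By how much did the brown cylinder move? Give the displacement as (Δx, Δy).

(-1.8, 1.2)

From the two frames, the brown cylinder sits at roughly (8.3, 1.9) before and (6.5, 3.1) after.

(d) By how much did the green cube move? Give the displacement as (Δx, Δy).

(-0.6, -1.1)

The green cube was at about (9.6, 2.2) and moved to about (9.0, 1.1).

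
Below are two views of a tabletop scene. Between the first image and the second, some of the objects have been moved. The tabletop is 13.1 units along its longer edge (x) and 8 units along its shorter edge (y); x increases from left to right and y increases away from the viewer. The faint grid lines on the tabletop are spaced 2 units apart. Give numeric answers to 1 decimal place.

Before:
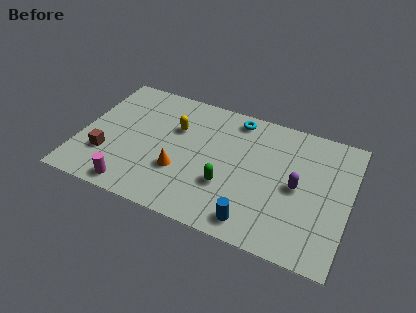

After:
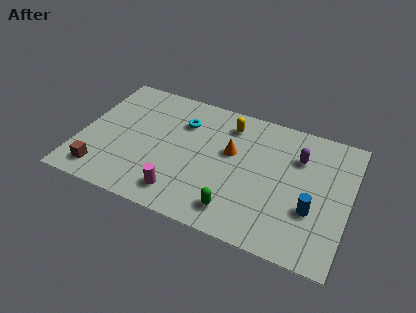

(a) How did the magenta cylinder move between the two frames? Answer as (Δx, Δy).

(2.3, 0.5)

The magenta cylinder was at about (2.9, 0.9) and moved to about (5.2, 1.4).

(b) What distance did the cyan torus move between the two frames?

2.8

The cyan torus moved from about (7.3, 7.0) to (4.8, 5.8), a distance of √(2.5² + 1.2²) ≈ 2.8.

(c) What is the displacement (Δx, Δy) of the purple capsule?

(-0.1, 1.8)

The purple capsule started near (10.6, 3.9) and ended near (10.5, 5.7).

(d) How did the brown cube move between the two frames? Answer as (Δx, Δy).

(-0.1, -1.1)

The brown cube was at about (1.4, 2.4) and moved to about (1.3, 1.3).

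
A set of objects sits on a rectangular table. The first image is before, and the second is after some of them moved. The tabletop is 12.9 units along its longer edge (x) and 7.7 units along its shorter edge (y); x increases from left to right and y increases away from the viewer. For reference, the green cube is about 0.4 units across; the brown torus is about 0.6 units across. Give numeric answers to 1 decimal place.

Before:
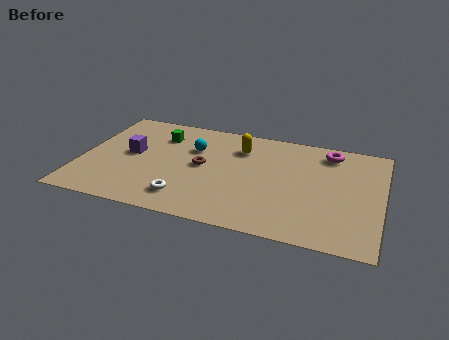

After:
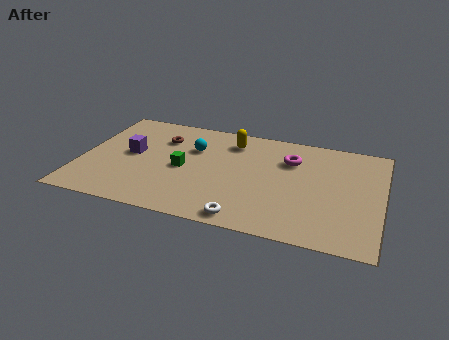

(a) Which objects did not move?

the purple cube and the cyan sphere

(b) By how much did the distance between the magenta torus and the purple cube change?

-1.8

They were about 8.7 units apart before and 6.9 after — 1.8 units closer together.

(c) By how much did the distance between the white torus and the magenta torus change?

-2.7

They were about 7.7 units apart before and 5.0 after — 2.7 units closer together.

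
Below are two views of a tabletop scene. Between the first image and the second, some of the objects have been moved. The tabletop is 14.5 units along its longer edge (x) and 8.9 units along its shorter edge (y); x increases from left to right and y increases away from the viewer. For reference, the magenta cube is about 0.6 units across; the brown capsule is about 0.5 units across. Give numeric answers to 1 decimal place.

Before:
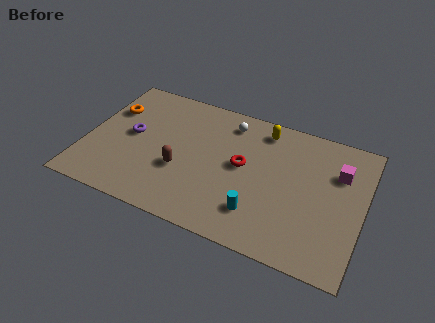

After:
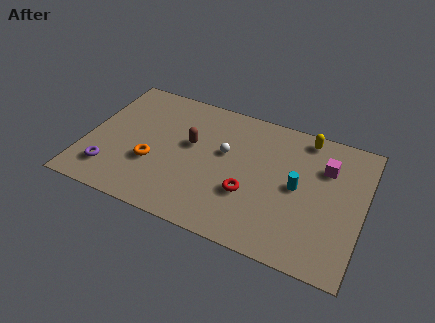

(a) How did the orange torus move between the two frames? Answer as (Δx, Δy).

(2.6, -2.9)

From the two frames, the orange torus sits at roughly (1.0, 6.1) before and (3.6, 3.2) after.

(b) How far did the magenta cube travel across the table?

0.7

From (13.1, 6.2) to (12.4, 6.3), the magenta cube covered √(0.7² + 0.1²) ≈ 0.7 units.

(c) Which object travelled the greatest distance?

the orange torus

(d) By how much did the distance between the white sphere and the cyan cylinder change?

-1.7

The distance was about 5.7 in the first image and 4.0 in the second, so they moved 1.7 units closer together.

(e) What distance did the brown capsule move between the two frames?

1.9

The brown capsule was near (5.1, 3.3) before and (5.4, 5.2) after, so it travelled √(0.3² + 1.9²) ≈ 1.9 units.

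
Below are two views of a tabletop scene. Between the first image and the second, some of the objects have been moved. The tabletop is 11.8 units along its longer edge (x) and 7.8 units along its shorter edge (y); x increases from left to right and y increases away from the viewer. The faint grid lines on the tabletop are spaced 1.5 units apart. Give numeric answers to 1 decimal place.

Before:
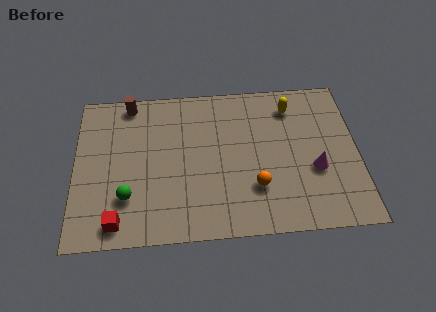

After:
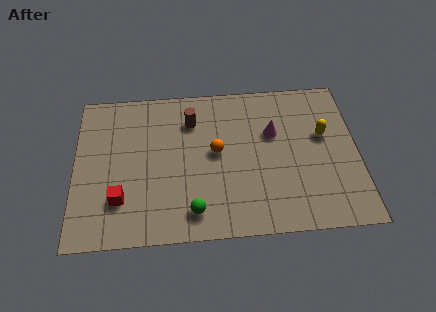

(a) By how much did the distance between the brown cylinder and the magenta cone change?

-5.2

They were about 8.7 units apart before and 3.5 after — 5.2 units closer together.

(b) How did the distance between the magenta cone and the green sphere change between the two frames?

-2.8

Before: roughly 7.8 units apart; after: 5.0. That's 2.8 units closer together.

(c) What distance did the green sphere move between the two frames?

2.8

The green sphere moved from about (2.2, 2.2) to (4.9, 1.3), a distance of √(2.7² + 0.9²) ≈ 2.8.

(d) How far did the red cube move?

1.1

The red cube was near (1.8, 1.0) before and (1.9, 2.1) after, so it travelled √(0.1² + 1.1²) ≈ 1.1 units.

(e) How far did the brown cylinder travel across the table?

2.8

From (2.3, 7.0) to (4.9, 5.9), the brown cylinder covered √(2.6² + 1.1²) ≈ 2.8 units.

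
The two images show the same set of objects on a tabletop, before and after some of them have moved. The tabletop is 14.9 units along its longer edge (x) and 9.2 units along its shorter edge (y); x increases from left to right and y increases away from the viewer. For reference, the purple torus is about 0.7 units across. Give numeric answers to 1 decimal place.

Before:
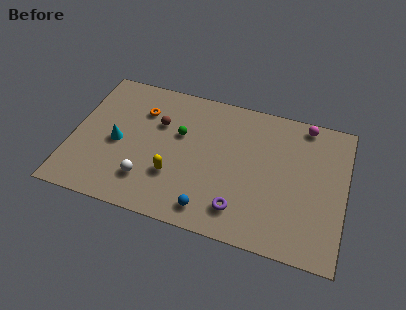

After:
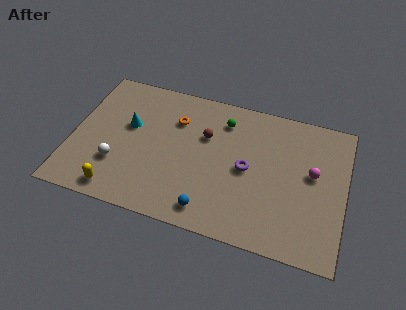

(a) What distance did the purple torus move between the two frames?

2.7

The purple torus moved from about (9.4, 1.8) to (9.6, 4.5), a distance of √(0.2² + 2.7²) ≈ 2.7.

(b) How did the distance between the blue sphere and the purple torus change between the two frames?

+2.0

The distance was about 1.7 in the first image and 3.7 in the second, so they moved 2.0 units further apart.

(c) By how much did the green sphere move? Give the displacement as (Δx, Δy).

(2.3, 1.6)

The green sphere was at about (5.8, 5.7) and moved to about (8.1, 7.3).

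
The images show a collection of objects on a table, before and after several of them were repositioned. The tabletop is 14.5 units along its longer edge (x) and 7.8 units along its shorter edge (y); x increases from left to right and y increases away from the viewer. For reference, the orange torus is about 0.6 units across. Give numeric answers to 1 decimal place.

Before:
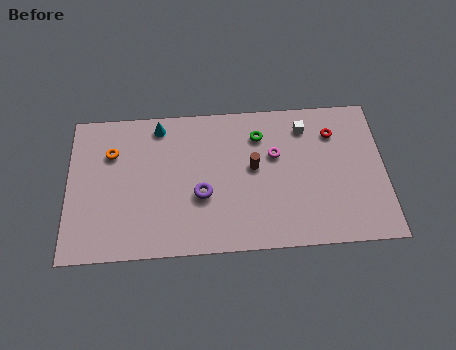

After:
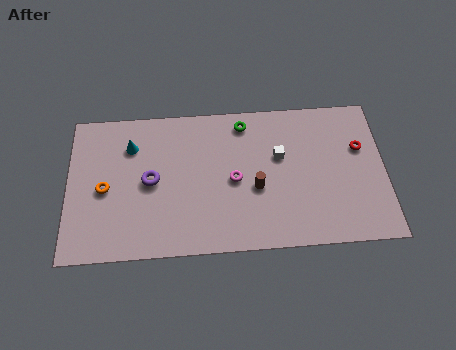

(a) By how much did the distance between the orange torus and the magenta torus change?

-1.6

They were about 7.5 units apart before and 5.9 after — 1.6 units closer together.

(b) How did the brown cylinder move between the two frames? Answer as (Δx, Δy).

(0.1, -1.1)

The brown cylinder was at about (8.5, 4.3) and moved to about (8.6, 3.2).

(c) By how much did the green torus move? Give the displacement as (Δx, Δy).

(-0.7, 0.7)

The green torus was at about (8.8, 6.0) and moved to about (8.1, 6.7).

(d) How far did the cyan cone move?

1.6

The cyan cone was near (4.2, 6.8) before and (2.9, 5.8) after, so it travelled √(1.3² + 1.0²) ≈ 1.6 units.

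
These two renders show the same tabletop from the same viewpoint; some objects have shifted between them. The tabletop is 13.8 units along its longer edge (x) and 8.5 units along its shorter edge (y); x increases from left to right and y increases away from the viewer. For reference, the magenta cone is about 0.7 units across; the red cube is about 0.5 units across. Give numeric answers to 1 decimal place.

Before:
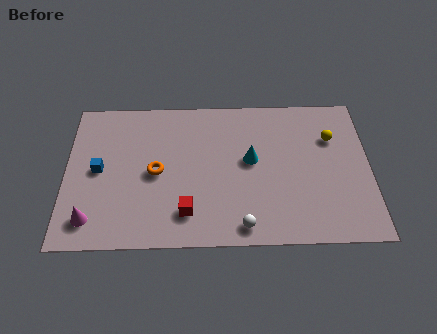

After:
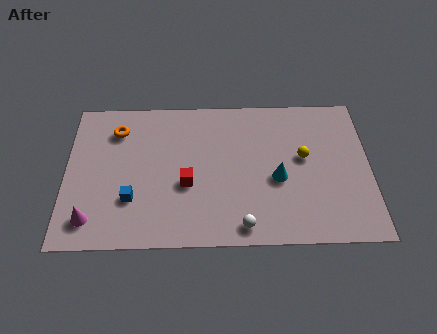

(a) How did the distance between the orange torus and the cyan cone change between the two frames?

+3.6

The distance was about 4.3 in the first image and 7.9 in the second, so they moved 3.6 units further apart.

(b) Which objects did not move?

the white sphere and the magenta cone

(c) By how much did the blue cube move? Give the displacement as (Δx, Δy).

(1.5, -1.7)

The blue cube was at about (1.5, 4.3) and moved to about (3.0, 2.6).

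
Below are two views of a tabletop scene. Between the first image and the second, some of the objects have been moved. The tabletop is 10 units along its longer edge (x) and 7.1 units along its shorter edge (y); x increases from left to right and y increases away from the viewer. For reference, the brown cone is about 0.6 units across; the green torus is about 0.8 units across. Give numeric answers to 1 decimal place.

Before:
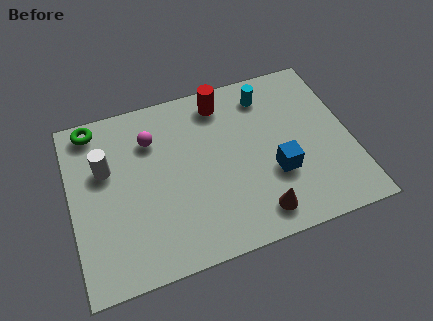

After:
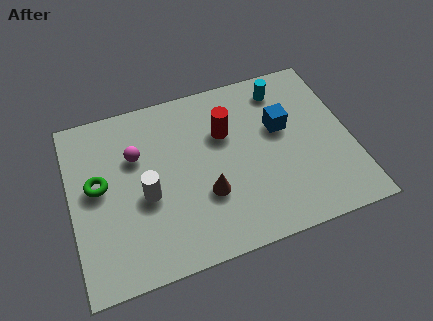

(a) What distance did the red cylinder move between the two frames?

1.3

The red cylinder moved from about (5.6, 6.0) to (5.6, 4.7), a distance of √(0.0² + 1.3²) ≈ 1.3.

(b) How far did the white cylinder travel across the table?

2.0

The white cylinder was near (1.3, 4.5) before and (2.6, 3.0) after, so it travelled √(1.3² + 1.5²) ≈ 2.0 units.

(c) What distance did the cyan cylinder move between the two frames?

0.6

The cyan cylinder moved from about (7.2, 5.8) to (7.8, 5.9), a distance of √(0.6² + 0.1²) ≈ 0.6.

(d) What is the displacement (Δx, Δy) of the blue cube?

(0.4, 1.8)

The blue cube started near (7.2, 2.5) and ended near (7.6, 4.3).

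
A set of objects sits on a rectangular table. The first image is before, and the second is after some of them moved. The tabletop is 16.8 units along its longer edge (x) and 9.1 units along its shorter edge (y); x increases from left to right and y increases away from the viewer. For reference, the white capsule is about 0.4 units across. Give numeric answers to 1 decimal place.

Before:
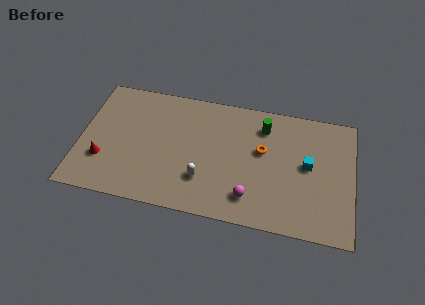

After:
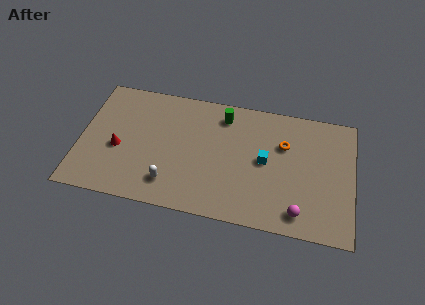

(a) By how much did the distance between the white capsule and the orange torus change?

+3.5

The distance was about 4.5 in the first image and 8.0 in the second, so they moved 3.5 units further apart.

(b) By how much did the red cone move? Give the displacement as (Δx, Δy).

(0.9, 1.0)

From the two frames, the red cone sits at roughly (1.5, 2.8) before and (2.4, 3.8) after.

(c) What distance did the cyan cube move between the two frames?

2.6

The cyan cube moved from about (14.0, 4.9) to (11.4, 4.7), a distance of √(2.6² + 0.2²) ≈ 2.6.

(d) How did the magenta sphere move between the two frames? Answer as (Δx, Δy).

(3.0, -0.5)

The magenta sphere was at about (10.6, 1.9) and moved to about (13.6, 1.4).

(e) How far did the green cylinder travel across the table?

2.5

From (11.2, 7.2) to (8.7, 7.5), the green cylinder covered √(2.5² + 0.3²) ≈ 2.5 units.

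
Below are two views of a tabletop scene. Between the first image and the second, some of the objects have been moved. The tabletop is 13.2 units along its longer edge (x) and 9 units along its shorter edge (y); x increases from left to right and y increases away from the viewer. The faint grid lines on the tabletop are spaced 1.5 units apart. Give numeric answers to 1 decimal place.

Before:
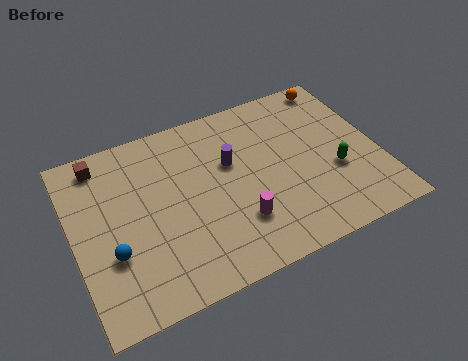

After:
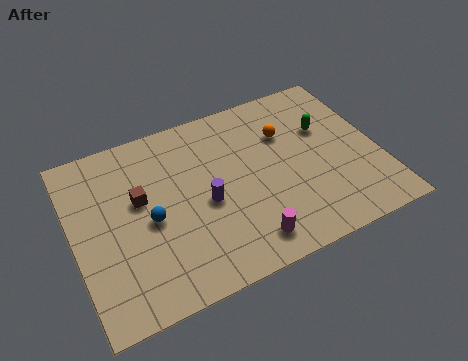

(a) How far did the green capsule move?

2.4

The green capsule was near (11.2, 3.4) before and (11.1, 5.8) after, so it travelled √(0.1² + 2.4²) ≈ 2.4 units.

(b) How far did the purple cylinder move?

2.1

The purple cylinder moved from about (6.9, 5.6) to (5.6, 4.0), a distance of √(1.3² + 1.6²) ≈ 2.1.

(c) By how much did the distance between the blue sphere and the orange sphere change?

-5.1

They were about 11.6 units apart before and 6.5 after — 5.1 units closer together.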